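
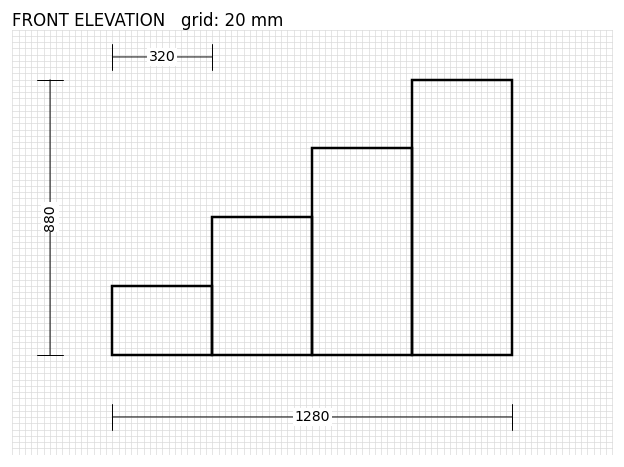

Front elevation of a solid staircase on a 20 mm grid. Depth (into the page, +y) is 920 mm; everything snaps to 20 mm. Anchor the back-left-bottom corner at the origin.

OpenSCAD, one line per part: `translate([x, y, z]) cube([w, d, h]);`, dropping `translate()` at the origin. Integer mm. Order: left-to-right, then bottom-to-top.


cube([320, 920, 220]);
translate([320, 0, 0]) cube([320, 920, 440]);
translate([640, 0, 0]) cube([320, 920, 660]);
translate([960, 0, 0]) cube([320, 920, 880]);


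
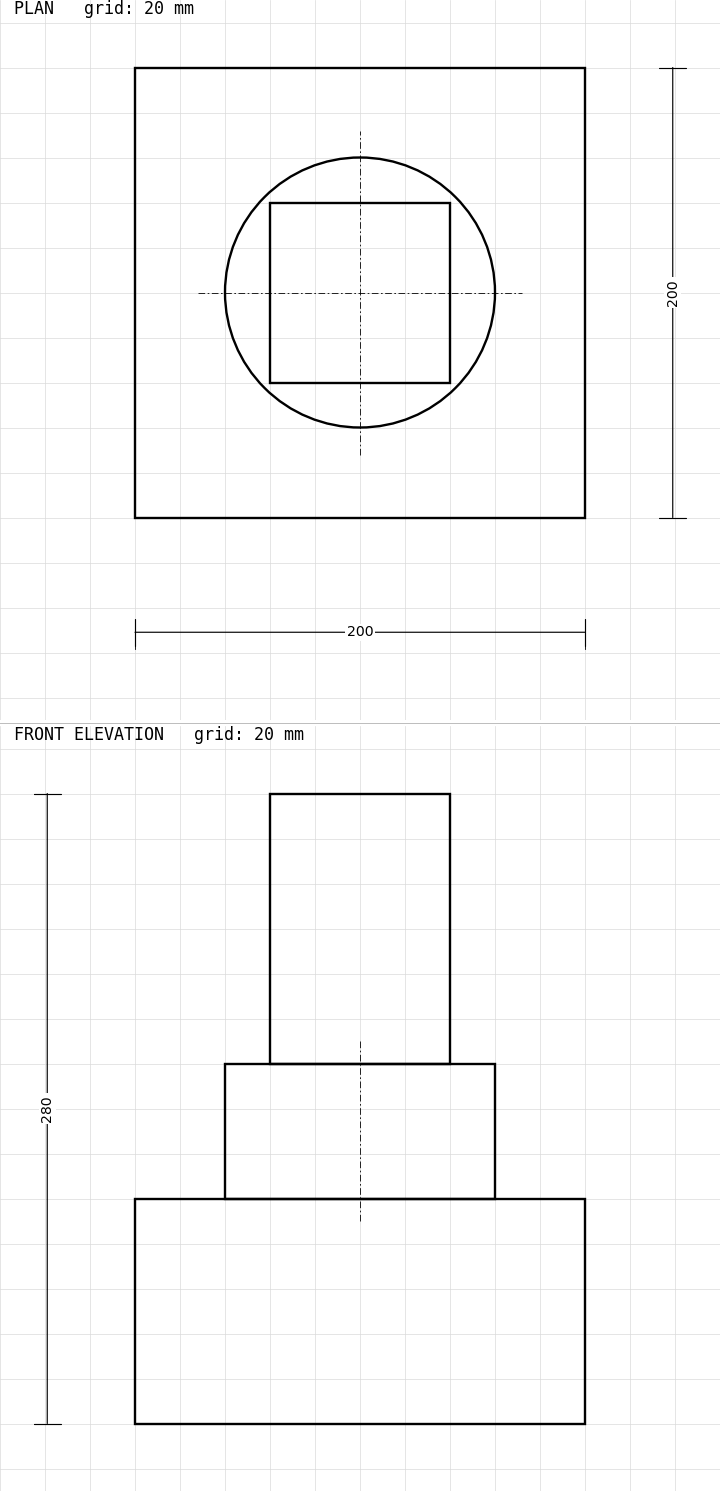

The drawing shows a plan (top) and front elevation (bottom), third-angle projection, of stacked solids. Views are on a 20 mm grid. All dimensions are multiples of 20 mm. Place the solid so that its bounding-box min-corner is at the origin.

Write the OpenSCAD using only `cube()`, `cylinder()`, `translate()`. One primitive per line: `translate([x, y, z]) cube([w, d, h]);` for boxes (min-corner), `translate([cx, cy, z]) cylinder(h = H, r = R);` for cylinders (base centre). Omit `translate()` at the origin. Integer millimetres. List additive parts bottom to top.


cube([200, 200, 100]);
translate([100, 100, 100]) cylinder(h = 60, r = 60);
translate([60, 60, 160]) cube([80, 80, 120]);


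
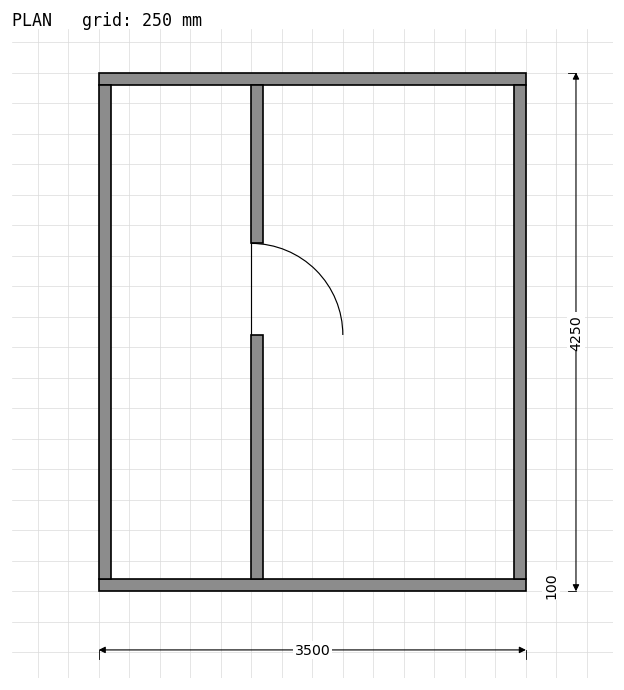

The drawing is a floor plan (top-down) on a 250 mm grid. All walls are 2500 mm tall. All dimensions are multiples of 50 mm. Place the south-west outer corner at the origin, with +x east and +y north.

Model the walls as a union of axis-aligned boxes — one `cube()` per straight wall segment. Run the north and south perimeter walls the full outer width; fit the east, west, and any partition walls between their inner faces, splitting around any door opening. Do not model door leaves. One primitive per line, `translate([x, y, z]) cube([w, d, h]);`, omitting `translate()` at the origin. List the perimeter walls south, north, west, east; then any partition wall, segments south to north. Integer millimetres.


cube([3500, 100, 2500]);
translate([0, 4150, 0]) cube([3500, 100, 2500]);
translate([0, 100, 0]) cube([100, 4050, 2500]);
translate([3400, 100, 0]) cube([100, 4050, 2500]);
translate([1250, 100, 0]) cube([100, 2000, 2500]);
translate([1250, 2850, 0]) cube([100, 1300, 2500]);


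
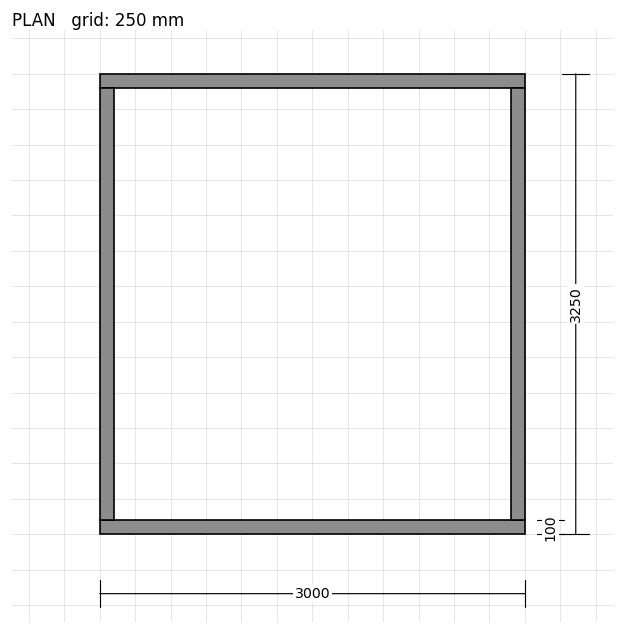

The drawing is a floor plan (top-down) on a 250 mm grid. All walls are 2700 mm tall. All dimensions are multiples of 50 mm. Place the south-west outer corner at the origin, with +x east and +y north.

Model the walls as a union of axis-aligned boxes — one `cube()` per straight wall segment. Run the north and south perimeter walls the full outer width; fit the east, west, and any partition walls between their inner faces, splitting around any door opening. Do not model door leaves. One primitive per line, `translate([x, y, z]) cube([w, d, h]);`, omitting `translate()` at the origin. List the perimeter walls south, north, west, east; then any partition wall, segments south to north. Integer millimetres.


cube([3000, 100, 2700]);
translate([0, 3150, 0]) cube([3000, 100, 2700]);
translate([0, 100, 0]) cube([100, 3050, 2700]);
translate([2900, 100, 0]) cube([100, 3050, 2700]);


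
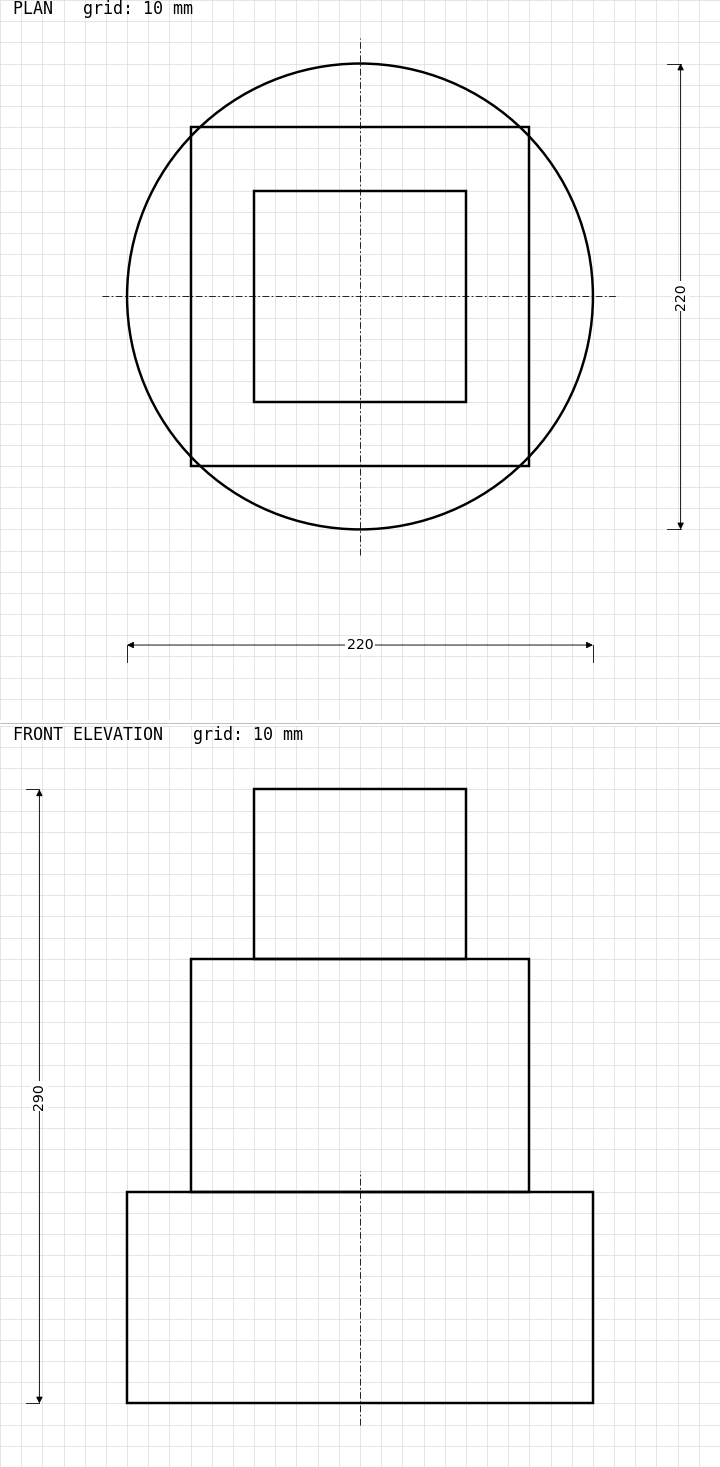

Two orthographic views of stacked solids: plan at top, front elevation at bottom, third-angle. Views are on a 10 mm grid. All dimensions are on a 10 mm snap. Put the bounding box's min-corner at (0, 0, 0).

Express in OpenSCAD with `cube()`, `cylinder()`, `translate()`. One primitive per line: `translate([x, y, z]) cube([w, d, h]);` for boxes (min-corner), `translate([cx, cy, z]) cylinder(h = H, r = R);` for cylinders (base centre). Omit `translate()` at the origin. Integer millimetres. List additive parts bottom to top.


translate([110, 110, 0]) cylinder(h = 100, r = 110);
translate([30, 30, 100]) cube([160, 160, 110]);
translate([60, 60, 210]) cube([100, 100, 80]);


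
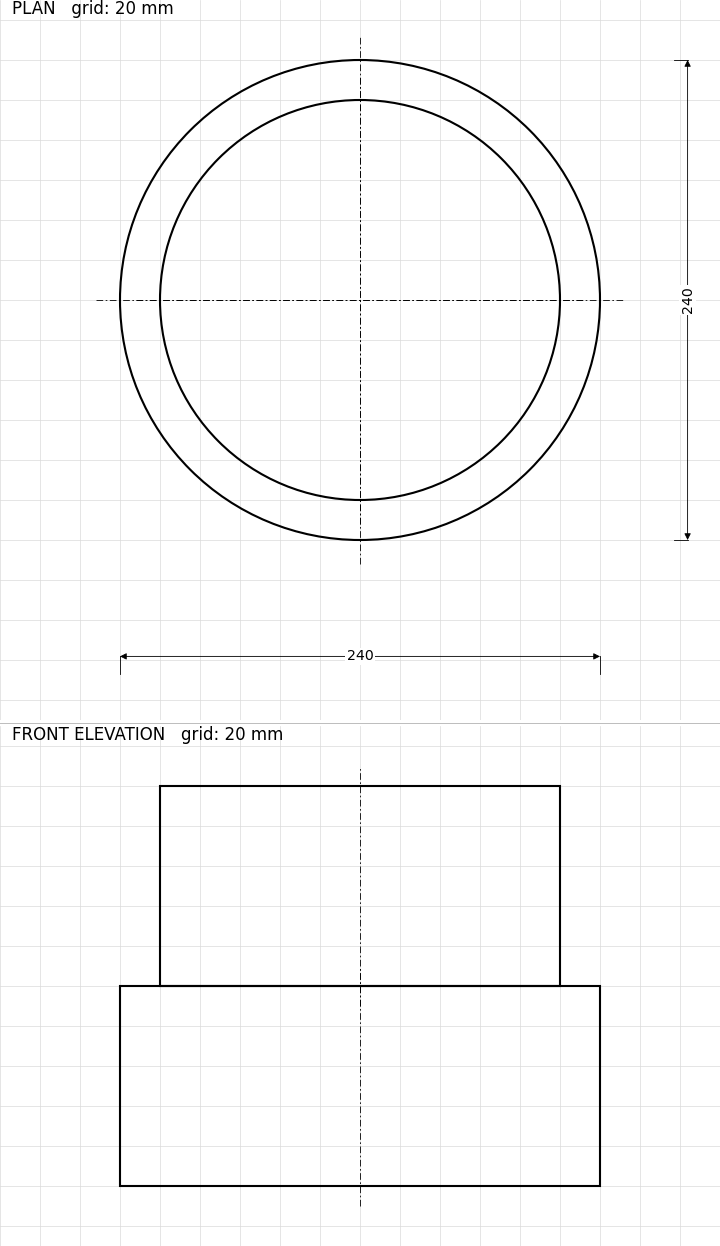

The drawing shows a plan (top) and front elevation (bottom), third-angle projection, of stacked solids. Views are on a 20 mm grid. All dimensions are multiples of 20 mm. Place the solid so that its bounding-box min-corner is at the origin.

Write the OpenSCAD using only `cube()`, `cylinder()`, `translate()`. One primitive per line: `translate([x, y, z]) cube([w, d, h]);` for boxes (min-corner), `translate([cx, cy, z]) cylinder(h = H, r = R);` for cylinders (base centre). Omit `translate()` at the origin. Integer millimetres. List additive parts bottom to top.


translate([120, 120, 0]) cylinder(h = 100, r = 120);
translate([120, 120, 100]) cylinder(h = 100, r = 100);


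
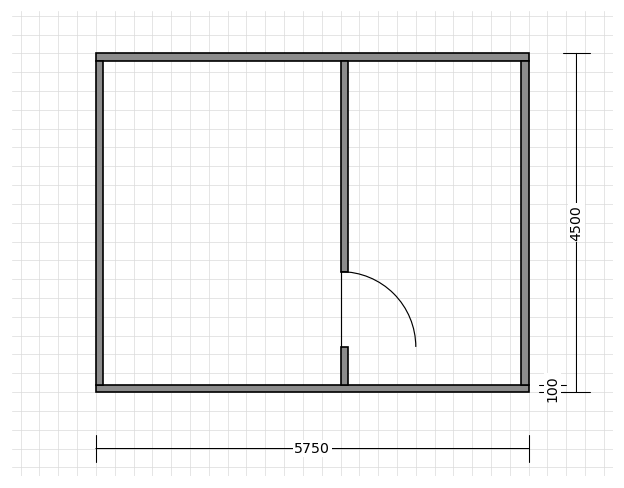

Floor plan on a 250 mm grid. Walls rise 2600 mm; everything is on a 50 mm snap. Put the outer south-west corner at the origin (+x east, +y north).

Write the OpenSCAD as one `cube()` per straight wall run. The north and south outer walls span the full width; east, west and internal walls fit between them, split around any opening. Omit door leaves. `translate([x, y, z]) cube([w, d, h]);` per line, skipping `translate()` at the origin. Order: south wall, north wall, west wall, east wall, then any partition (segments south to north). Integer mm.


cube([5750, 100, 2600]);
translate([0, 4400, 0]) cube([5750, 100, 2600]);
translate([0, 100, 0]) cube([100, 4300, 2600]);
translate([5650, 100, 0]) cube([100, 4300, 2600]);
translate([3250, 100, 0]) cube([100, 500, 2600]);
translate([3250, 1600, 0]) cube([100, 2800, 2600]);


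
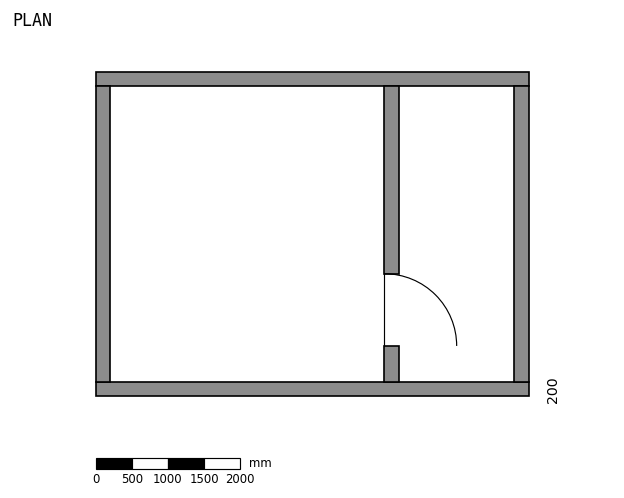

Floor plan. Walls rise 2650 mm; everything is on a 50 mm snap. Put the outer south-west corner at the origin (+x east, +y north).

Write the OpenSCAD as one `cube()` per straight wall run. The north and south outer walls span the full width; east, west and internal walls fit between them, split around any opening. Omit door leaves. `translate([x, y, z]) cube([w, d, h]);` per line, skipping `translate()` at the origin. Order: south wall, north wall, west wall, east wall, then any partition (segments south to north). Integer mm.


cube([6000, 200, 2650]);
translate([0, 4300, 0]) cube([6000, 200, 2650]);
translate([0, 200, 0]) cube([200, 4100, 2650]);
translate([5800, 200, 0]) cube([200, 4100, 2650]);
translate([4000, 200, 0]) cube([200, 500, 2650]);
translate([4000, 1700, 0]) cube([200, 2600, 2650]);


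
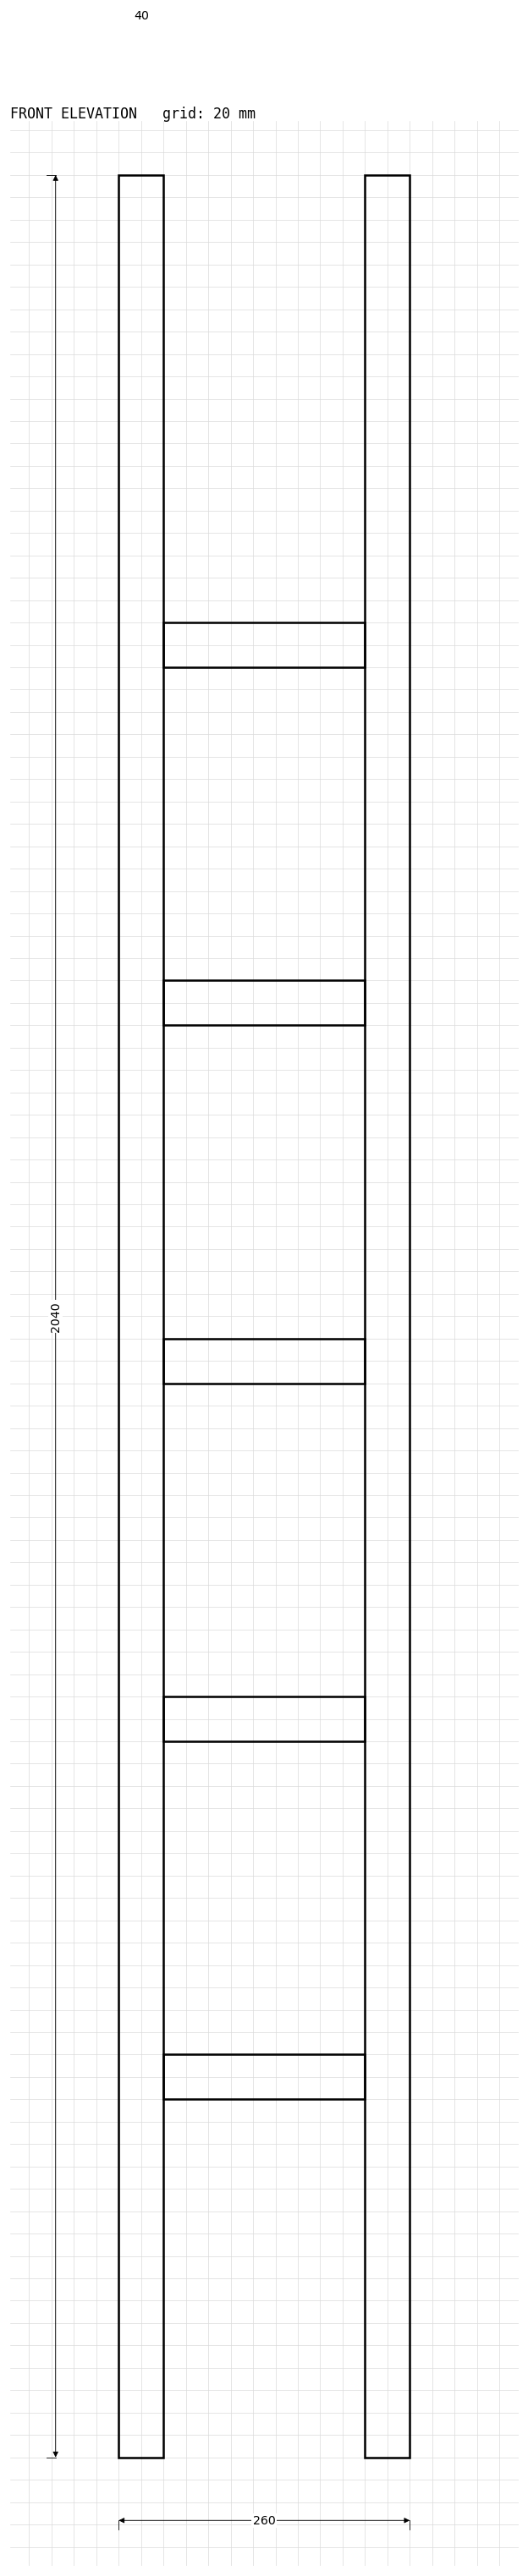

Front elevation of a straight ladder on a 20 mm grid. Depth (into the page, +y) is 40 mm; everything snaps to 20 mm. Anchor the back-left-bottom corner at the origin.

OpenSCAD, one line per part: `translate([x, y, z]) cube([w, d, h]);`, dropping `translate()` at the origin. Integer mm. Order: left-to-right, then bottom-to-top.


cube([40, 40, 2040]);
translate([40, 0, 320]) cube([180, 40, 40]);
translate([40, 0, 640]) cube([180, 40, 40]);
translate([40, 0, 960]) cube([180, 40, 40]);
translate([40, 0, 1280]) cube([180, 40, 40]);
translate([40, 0, 1600]) cube([180, 40, 40]);
translate([220, 0, 0]) cube([40, 40, 2040]);


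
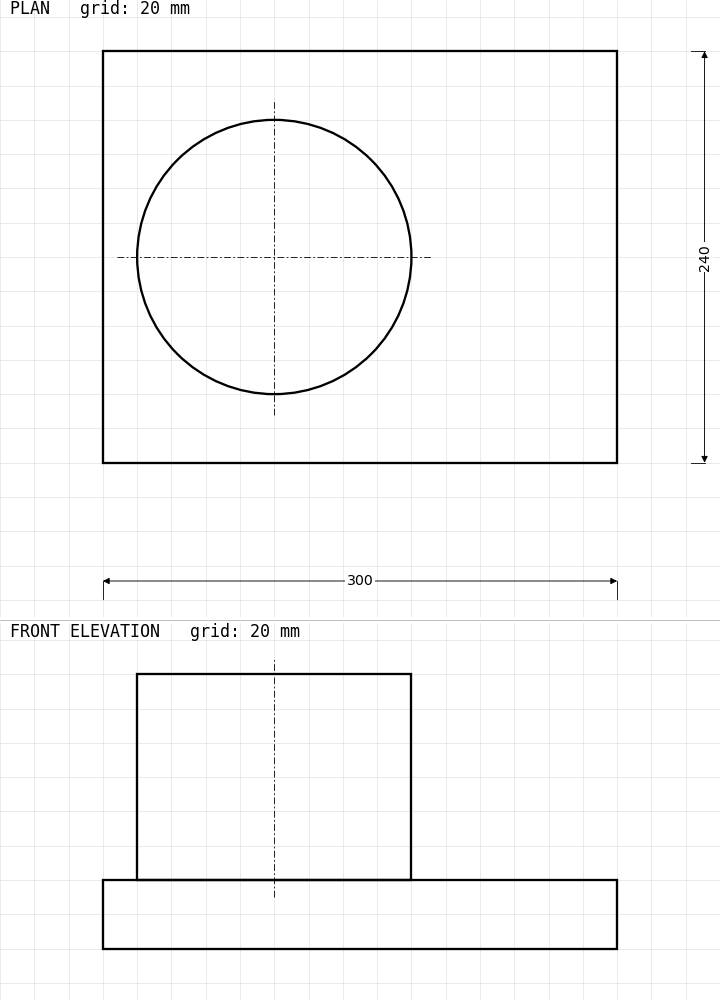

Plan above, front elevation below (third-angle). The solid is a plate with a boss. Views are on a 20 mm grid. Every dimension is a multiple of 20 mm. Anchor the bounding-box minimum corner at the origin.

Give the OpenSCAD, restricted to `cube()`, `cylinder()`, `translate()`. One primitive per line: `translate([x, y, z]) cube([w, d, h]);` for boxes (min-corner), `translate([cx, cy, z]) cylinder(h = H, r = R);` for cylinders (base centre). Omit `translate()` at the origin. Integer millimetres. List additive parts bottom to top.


cube([300, 240, 40]);
translate([100, 120, 40]) cylinder(h = 120, r = 80);


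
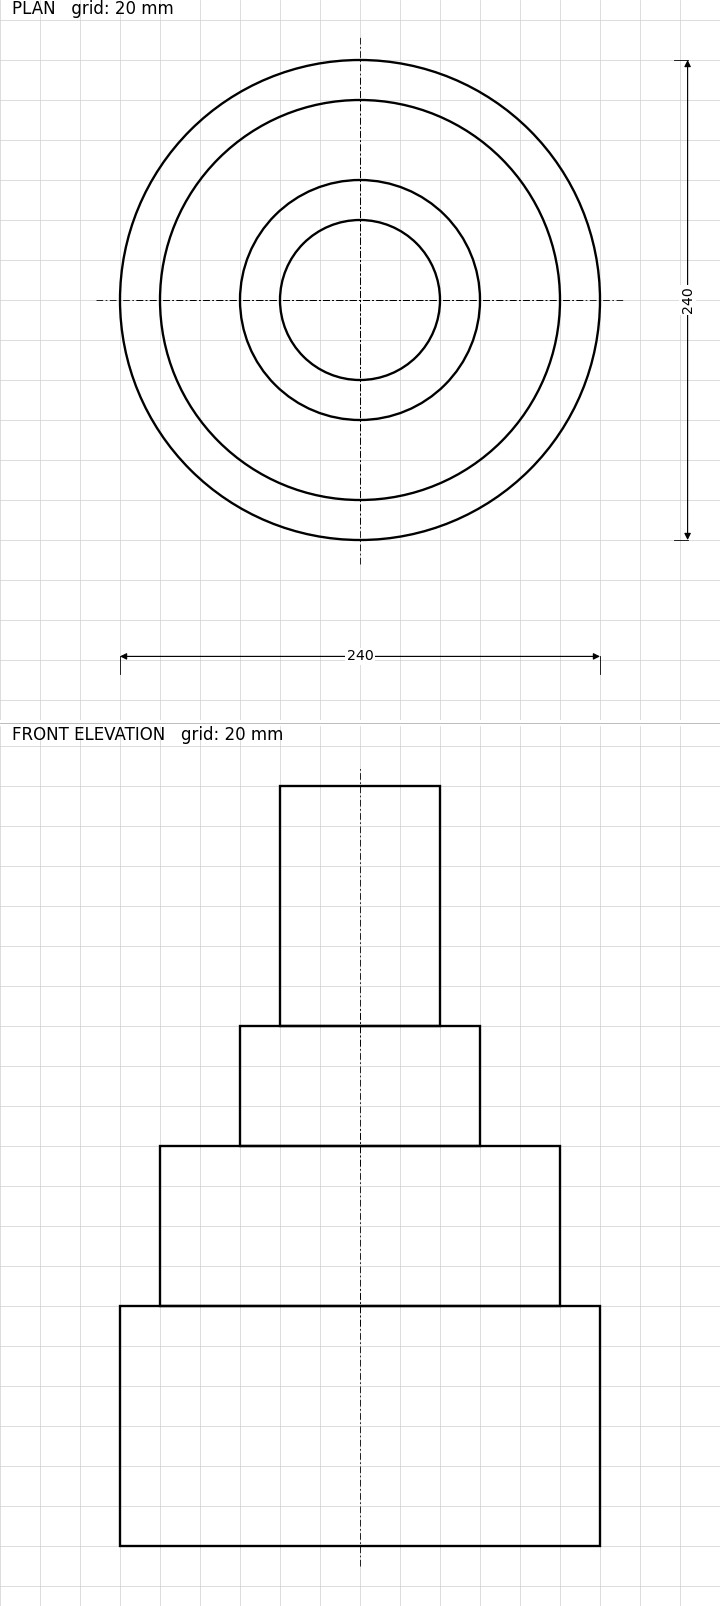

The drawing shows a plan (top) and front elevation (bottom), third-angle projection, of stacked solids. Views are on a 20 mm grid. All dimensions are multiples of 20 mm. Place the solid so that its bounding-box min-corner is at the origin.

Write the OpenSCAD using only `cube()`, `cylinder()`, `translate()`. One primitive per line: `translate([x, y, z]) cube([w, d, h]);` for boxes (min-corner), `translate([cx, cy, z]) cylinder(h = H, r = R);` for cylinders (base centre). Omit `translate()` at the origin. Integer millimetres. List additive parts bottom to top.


translate([120, 120, 0]) cylinder(h = 120, r = 120);
translate([120, 120, 120]) cylinder(h = 80, r = 100);
translate([120, 120, 200]) cylinder(h = 60, r = 60);
translate([120, 120, 260]) cylinder(h = 120, r = 40);


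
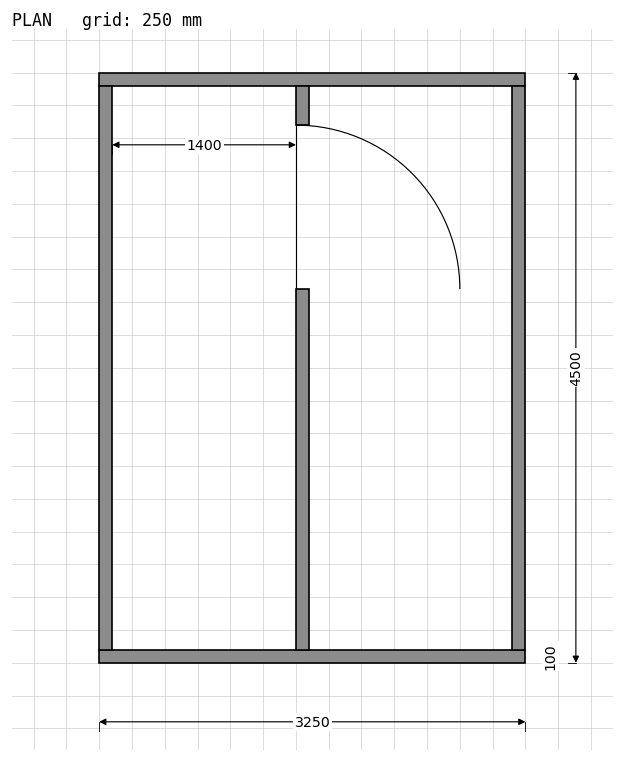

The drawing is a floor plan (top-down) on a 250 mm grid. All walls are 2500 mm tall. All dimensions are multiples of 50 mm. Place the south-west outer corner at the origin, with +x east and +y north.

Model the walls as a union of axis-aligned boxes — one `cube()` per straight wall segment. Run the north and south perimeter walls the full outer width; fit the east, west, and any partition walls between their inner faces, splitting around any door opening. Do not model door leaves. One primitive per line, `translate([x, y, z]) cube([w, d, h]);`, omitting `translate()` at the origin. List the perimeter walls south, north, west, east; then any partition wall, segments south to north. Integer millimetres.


cube([3250, 100, 2500]);
translate([0, 4400, 0]) cube([3250, 100, 2500]);
translate([0, 100, 0]) cube([100, 4300, 2500]);
translate([3150, 100, 0]) cube([100, 4300, 2500]);
translate([1500, 100, 0]) cube([100, 2750, 2500]);
translate([1500, 4100, 0]) cube([100, 300, 2500]);


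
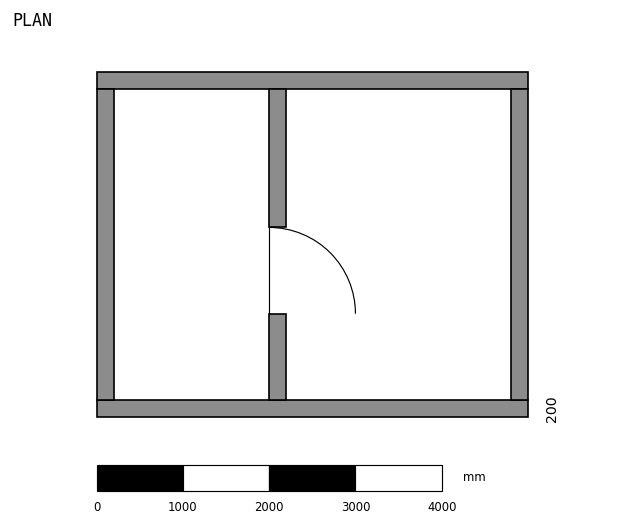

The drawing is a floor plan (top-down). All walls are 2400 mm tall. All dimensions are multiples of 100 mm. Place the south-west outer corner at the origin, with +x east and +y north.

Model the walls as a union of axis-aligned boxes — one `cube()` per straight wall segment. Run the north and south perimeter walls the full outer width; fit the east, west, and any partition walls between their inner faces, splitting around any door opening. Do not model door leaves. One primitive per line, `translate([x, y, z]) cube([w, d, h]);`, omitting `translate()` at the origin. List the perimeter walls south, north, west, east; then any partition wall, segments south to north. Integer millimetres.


cube([5000, 200, 2400]);
translate([0, 3800, 0]) cube([5000, 200, 2400]);
translate([0, 200, 0]) cube([200, 3600, 2400]);
translate([4800, 200, 0]) cube([200, 3600, 2400]);
translate([2000, 200, 0]) cube([200, 1000, 2400]);
translate([2000, 2200, 0]) cube([200, 1600, 2400]);


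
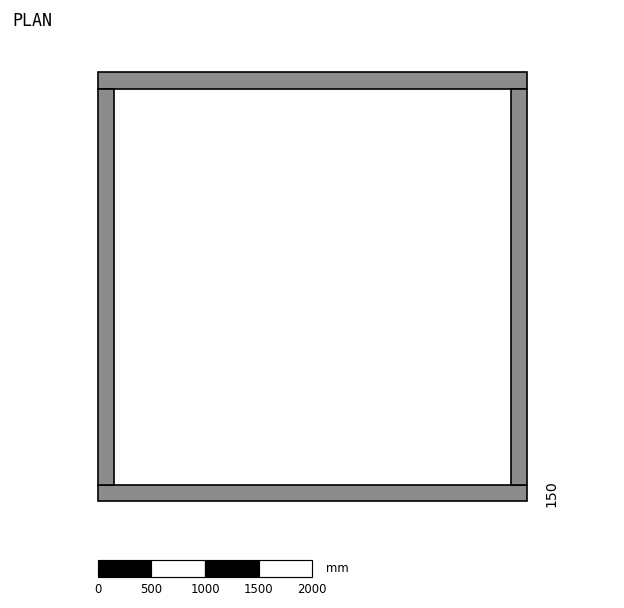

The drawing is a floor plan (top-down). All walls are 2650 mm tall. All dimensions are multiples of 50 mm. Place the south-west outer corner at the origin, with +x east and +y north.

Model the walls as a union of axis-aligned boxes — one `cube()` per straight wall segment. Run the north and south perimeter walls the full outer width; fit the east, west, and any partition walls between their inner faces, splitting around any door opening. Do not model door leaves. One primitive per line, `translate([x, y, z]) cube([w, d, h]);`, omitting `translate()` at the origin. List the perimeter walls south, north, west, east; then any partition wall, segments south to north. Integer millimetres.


cube([4000, 150, 2650]);
translate([0, 3850, 0]) cube([4000, 150, 2650]);
translate([0, 150, 0]) cube([150, 3700, 2650]);
translate([3850, 150, 0]) cube([150, 3700, 2650]);


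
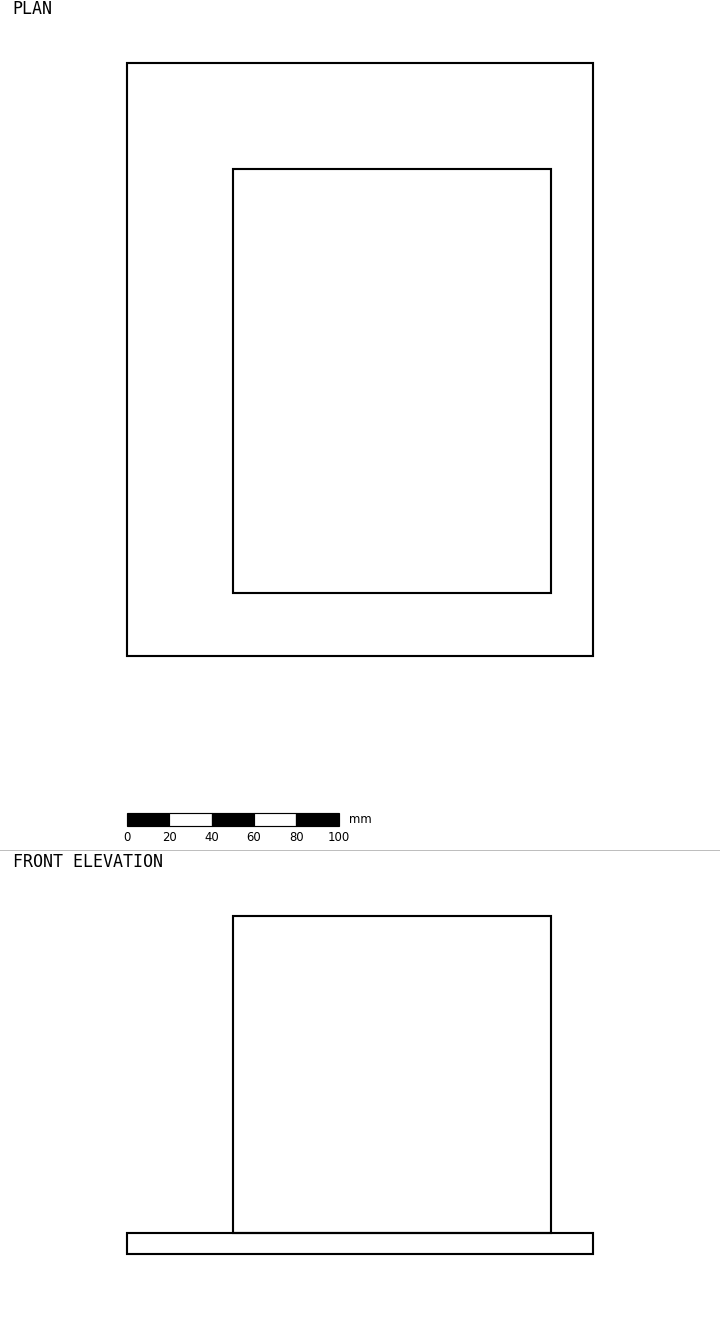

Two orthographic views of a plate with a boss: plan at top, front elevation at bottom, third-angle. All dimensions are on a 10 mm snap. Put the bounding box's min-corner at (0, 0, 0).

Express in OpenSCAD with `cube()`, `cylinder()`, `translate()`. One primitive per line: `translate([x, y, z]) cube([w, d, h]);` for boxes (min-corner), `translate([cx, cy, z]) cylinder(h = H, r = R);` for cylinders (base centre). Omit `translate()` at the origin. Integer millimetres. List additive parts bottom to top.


cube([220, 280, 10]);
translate([50, 30, 10]) cube([150, 200, 150]);


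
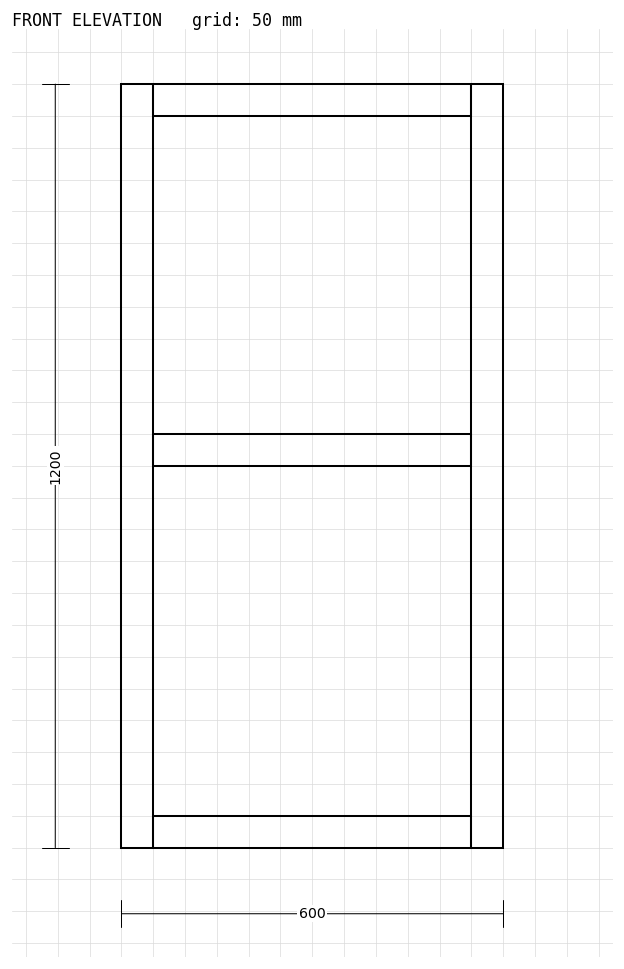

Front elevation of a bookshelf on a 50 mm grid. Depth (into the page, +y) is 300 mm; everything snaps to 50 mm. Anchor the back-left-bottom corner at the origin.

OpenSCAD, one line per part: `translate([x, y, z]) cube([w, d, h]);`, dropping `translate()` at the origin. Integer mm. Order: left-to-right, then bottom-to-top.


cube([50, 300, 1200]);
translate([50, 0, 0]) cube([500, 300, 50]);
translate([50, 0, 600]) cube([500, 300, 50]);
translate([50, 0, 1150]) cube([500, 300, 50]);
translate([550, 0, 0]) cube([50, 300, 1200]);


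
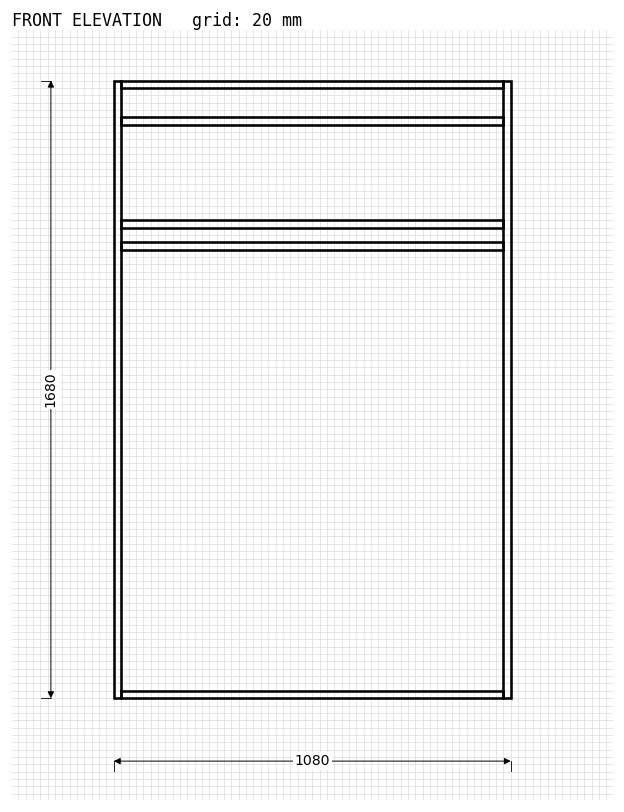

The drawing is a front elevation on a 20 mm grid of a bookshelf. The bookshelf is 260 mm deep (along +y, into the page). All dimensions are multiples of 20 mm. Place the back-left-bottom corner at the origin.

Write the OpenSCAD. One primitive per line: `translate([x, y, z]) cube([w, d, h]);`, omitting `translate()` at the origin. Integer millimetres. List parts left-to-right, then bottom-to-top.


cube([20, 260, 1680]);
translate([20, 0, 0]) cube([1040, 260, 20]);
translate([20, 0, 1220]) cube([1040, 260, 20]);
translate([20, 0, 1280]) cube([1040, 260, 20]);
translate([20, 0, 1560]) cube([1040, 260, 20]);
translate([20, 0, 1660]) cube([1040, 260, 20]);
translate([1060, 0, 0]) cube([20, 260, 1680]);


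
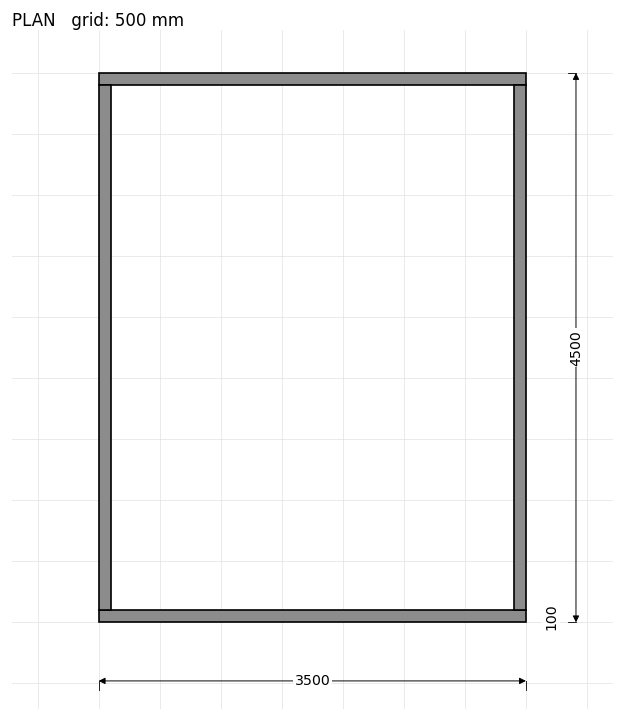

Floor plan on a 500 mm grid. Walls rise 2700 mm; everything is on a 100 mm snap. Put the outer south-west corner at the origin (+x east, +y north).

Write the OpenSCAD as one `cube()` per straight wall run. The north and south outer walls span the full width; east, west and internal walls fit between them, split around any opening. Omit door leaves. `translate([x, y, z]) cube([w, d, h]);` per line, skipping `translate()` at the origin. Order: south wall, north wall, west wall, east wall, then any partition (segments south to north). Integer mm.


cube([3500, 100, 2700]);
translate([0, 4400, 0]) cube([3500, 100, 2700]);
translate([0, 100, 0]) cube([100, 4300, 2700]);
translate([3400, 100, 0]) cube([100, 4300, 2700]);


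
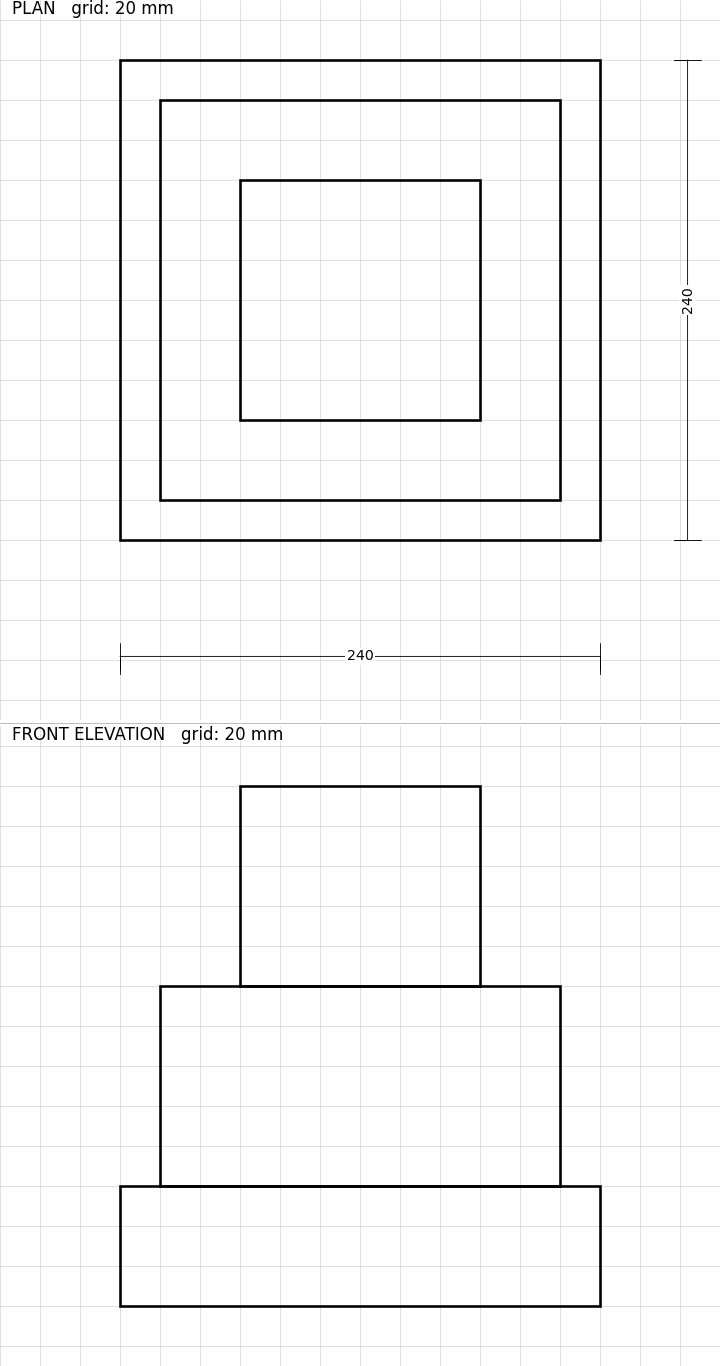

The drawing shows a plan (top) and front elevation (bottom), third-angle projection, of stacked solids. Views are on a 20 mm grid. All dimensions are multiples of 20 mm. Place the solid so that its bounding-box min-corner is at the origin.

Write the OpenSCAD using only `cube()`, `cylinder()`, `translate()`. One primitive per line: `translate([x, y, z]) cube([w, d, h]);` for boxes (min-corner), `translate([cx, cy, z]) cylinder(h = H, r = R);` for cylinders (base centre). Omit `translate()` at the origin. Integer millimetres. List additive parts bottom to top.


cube([240, 240, 60]);
translate([20, 20, 60]) cube([200, 200, 100]);
translate([60, 60, 160]) cube([120, 120, 100]);


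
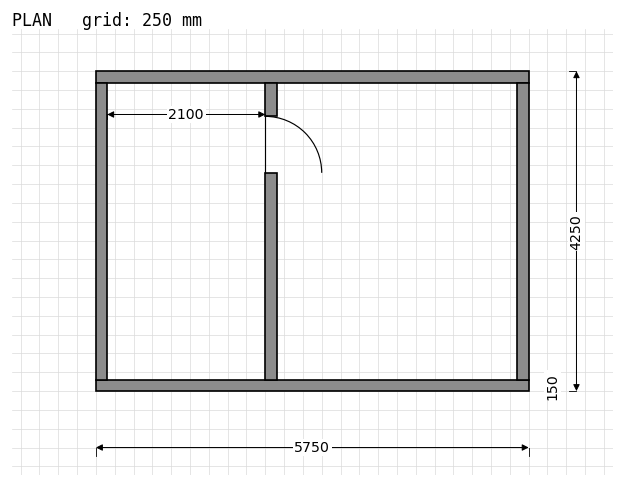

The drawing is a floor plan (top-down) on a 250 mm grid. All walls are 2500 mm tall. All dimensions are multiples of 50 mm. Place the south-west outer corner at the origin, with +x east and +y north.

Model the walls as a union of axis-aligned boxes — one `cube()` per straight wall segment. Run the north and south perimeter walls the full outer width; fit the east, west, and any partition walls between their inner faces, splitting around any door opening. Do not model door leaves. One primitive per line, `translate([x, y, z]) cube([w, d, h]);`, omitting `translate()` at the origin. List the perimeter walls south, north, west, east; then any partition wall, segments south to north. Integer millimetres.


cube([5750, 150, 2500]);
translate([0, 4100, 0]) cube([5750, 150, 2500]);
translate([0, 150, 0]) cube([150, 3950, 2500]);
translate([5600, 150, 0]) cube([150, 3950, 2500]);
translate([2250, 150, 0]) cube([150, 2750, 2500]);
translate([2250, 3650, 0]) cube([150, 450, 2500]);


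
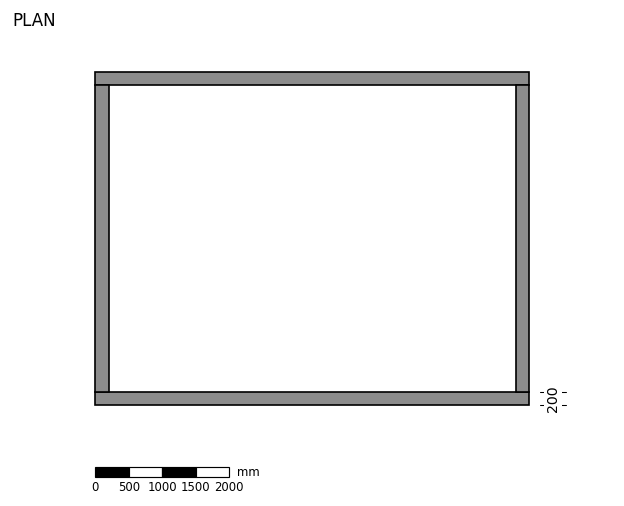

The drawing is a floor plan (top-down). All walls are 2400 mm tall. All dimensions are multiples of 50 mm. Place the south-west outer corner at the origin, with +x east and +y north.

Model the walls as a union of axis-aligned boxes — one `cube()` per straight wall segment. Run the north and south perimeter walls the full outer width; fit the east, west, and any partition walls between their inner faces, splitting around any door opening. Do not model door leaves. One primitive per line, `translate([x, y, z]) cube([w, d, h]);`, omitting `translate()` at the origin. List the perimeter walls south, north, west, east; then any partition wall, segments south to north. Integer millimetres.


cube([6500, 200, 2400]);
translate([0, 4800, 0]) cube([6500, 200, 2400]);
translate([0, 200, 0]) cube([200, 4600, 2400]);
translate([6300, 200, 0]) cube([200, 4600, 2400]);


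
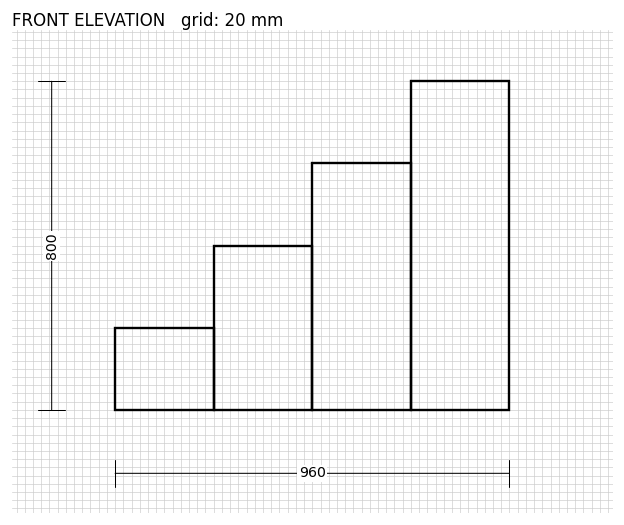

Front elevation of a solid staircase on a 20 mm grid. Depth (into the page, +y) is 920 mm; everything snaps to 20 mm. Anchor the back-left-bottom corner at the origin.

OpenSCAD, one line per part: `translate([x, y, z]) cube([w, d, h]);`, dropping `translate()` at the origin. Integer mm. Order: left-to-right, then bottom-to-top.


cube([240, 920, 200]);
translate([240, 0, 0]) cube([240, 920, 400]);
translate([480, 0, 0]) cube([240, 920, 600]);
translate([720, 0, 0]) cube([240, 920, 800]);


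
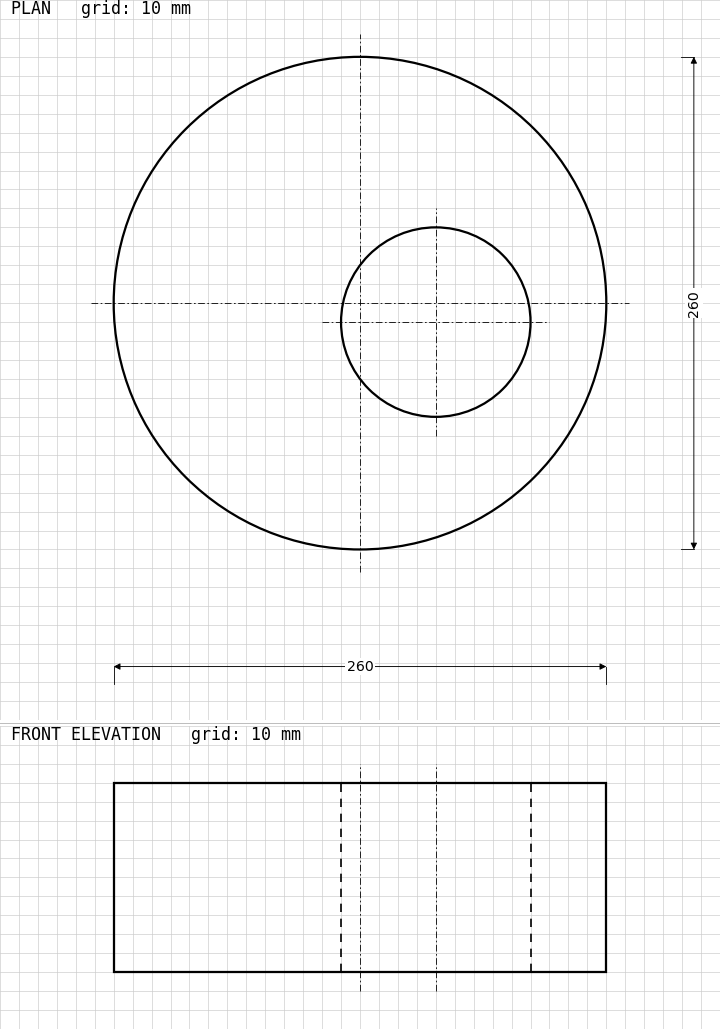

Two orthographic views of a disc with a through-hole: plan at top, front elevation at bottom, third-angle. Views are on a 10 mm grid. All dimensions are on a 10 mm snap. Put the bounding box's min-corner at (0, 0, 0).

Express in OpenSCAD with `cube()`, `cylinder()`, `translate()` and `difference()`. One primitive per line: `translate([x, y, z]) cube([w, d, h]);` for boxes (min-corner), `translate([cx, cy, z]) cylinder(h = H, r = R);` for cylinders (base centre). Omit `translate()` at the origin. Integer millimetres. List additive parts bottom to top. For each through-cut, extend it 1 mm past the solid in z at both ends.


difference() {
  translate([130, 130, 0]) cylinder(h = 100, r = 130);
  translate([170, 120, -1]) cylinder(h = 102, r = 50);
}


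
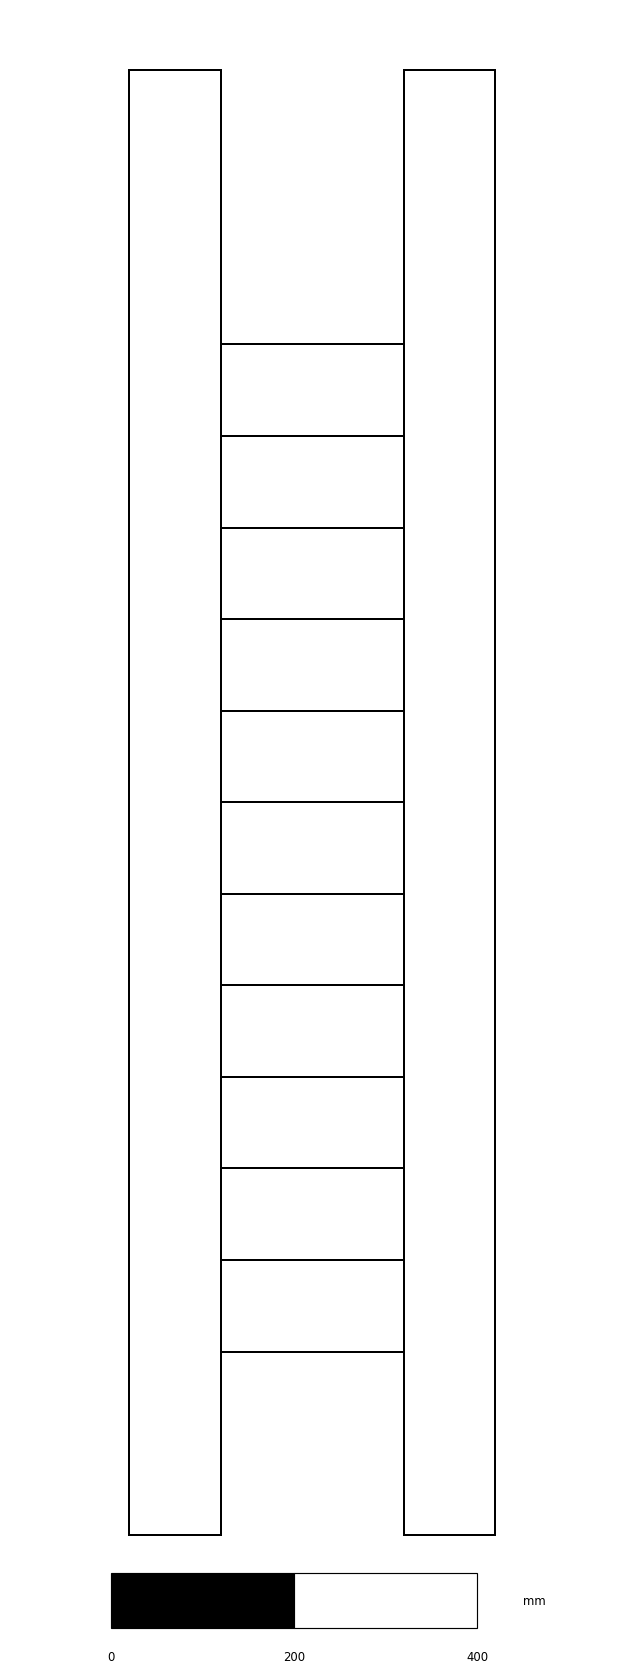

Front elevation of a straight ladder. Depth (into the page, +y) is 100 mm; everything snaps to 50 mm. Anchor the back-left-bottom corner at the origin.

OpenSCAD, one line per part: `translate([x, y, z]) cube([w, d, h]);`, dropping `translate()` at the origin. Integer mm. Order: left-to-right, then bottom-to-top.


cube([100, 100, 1600]);
translate([100, 0, 200]) cube([200, 100, 100]);
translate([100, 0, 400]) cube([200, 100, 100]);
translate([100, 0, 600]) cube([200, 100, 100]);
translate([100, 0, 800]) cube([200, 100, 100]);
translate([100, 0, 1000]) cube([200, 100, 100]);
translate([100, 0, 1200]) cube([200, 100, 100]);
translate([300, 0, 0]) cube([100, 100, 1600]);


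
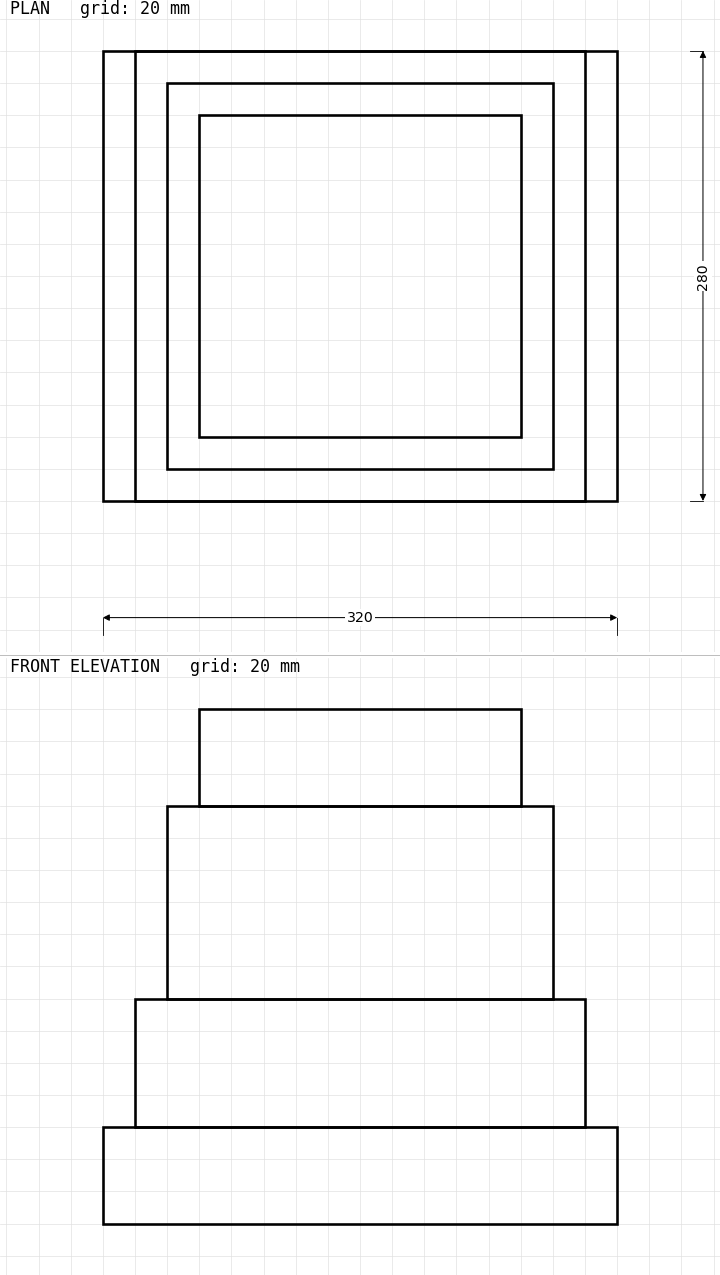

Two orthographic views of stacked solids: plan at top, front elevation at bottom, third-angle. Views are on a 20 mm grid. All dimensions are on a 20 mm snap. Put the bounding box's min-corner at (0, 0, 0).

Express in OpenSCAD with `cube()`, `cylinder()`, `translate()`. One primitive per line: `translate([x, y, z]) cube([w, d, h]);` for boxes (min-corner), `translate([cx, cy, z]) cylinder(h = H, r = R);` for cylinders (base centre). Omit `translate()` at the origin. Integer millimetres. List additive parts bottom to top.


cube([320, 280, 60]);
translate([20, 0, 60]) cube([280, 280, 80]);
translate([40, 20, 140]) cube([240, 240, 120]);
translate([60, 40, 260]) cube([200, 200, 60]);


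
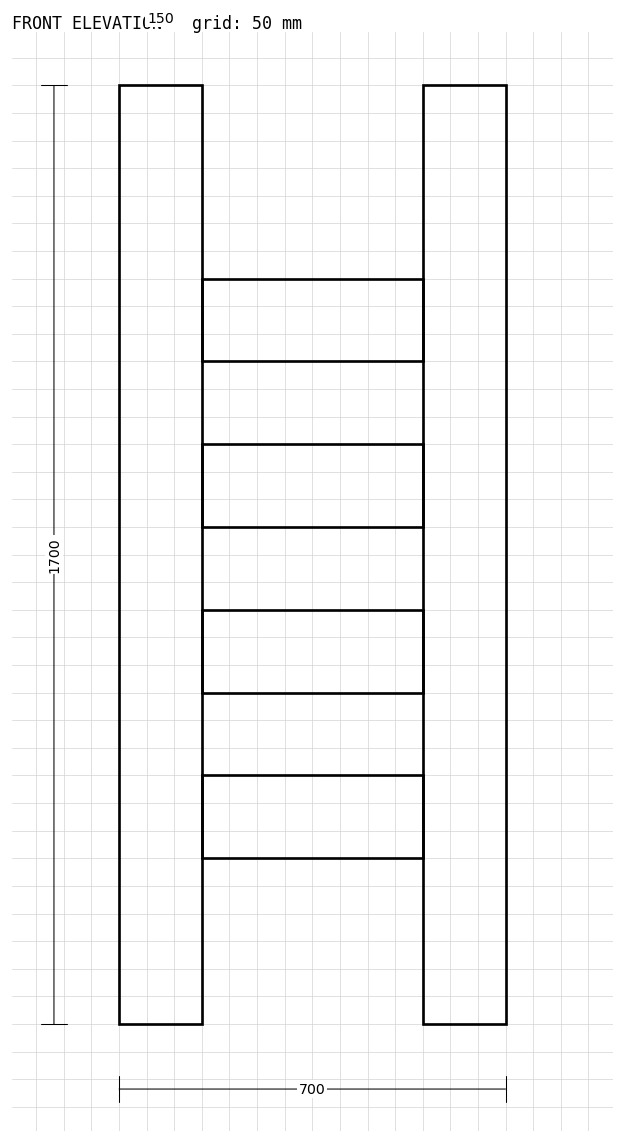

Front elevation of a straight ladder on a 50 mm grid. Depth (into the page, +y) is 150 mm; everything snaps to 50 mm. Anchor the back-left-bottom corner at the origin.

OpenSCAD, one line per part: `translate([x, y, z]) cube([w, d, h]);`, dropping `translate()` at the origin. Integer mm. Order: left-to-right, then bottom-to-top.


cube([150, 150, 1700]);
translate([150, 0, 300]) cube([400, 150, 150]);
translate([150, 0, 600]) cube([400, 150, 150]);
translate([150, 0, 900]) cube([400, 150, 150]);
translate([150, 0, 1200]) cube([400, 150, 150]);
translate([550, 0, 0]) cube([150, 150, 1700]);


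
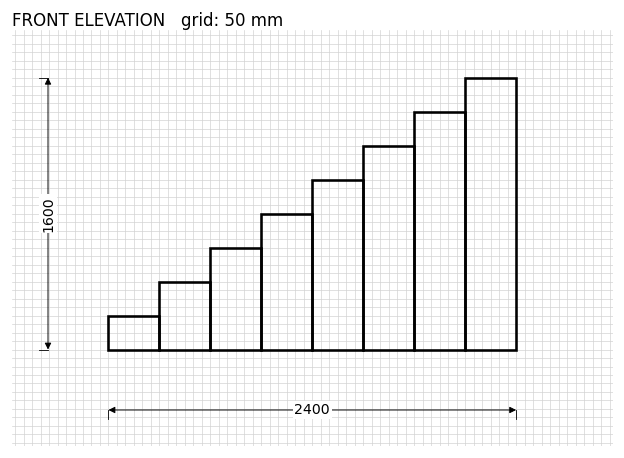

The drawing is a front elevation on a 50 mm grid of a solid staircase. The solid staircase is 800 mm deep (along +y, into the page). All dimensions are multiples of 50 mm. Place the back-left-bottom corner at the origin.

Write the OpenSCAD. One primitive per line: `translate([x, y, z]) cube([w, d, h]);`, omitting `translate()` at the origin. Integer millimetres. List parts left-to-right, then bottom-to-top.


cube([300, 800, 200]);
translate([300, 0, 0]) cube([300, 800, 400]);
translate([600, 0, 0]) cube([300, 800, 600]);
translate([900, 0, 0]) cube([300, 800, 800]);
translate([1200, 0, 0]) cube([300, 800, 1000]);
translate([1500, 0, 0]) cube([300, 800, 1200]);
translate([1800, 0, 0]) cube([300, 800, 1400]);
translate([2100, 0, 0]) cube([300, 800, 1600]);


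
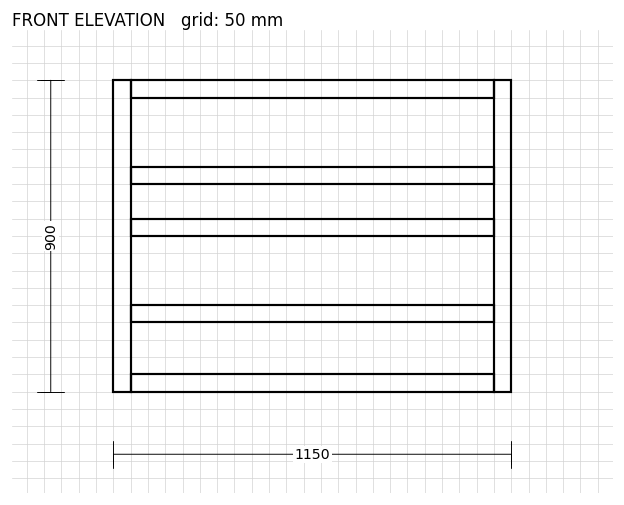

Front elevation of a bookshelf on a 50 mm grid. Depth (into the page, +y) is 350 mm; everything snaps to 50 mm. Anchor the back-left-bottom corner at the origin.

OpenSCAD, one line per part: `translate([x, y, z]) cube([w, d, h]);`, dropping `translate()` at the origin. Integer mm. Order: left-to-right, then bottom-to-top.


cube([50, 350, 900]);
translate([50, 0, 0]) cube([1050, 350, 50]);
translate([50, 0, 200]) cube([1050, 350, 50]);
translate([50, 0, 450]) cube([1050, 350, 50]);
translate([50, 0, 600]) cube([1050, 350, 50]);
translate([50, 0, 850]) cube([1050, 350, 50]);
translate([1100, 0, 0]) cube([50, 350, 900]);


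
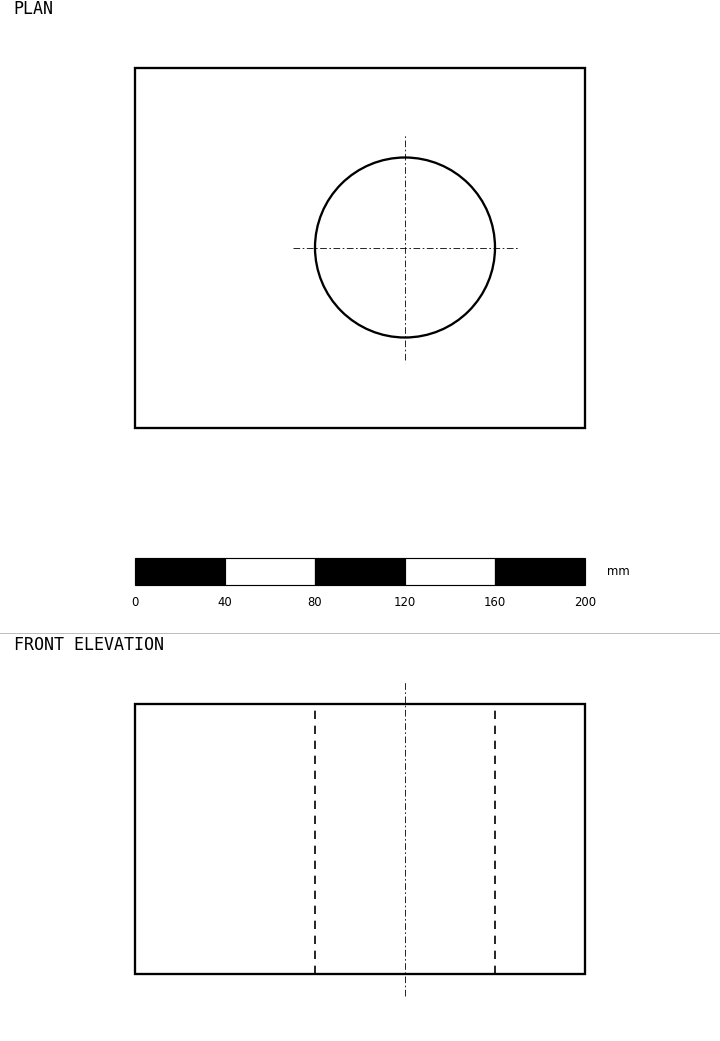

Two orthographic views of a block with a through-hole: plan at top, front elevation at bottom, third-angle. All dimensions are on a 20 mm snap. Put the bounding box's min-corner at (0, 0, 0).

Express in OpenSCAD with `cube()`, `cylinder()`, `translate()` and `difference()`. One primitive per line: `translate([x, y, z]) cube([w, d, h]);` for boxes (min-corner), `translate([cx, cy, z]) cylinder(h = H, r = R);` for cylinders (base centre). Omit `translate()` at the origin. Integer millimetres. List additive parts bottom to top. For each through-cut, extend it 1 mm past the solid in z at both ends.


difference() {
  cube([200, 160, 120]);
  translate([120, 80, -1]) cylinder(h = 122, r = 40);
}


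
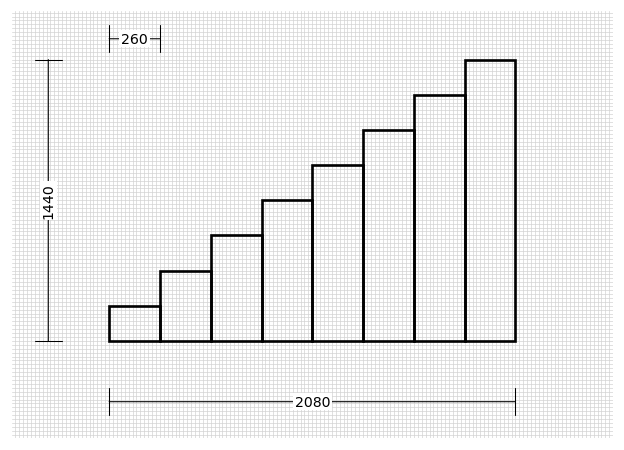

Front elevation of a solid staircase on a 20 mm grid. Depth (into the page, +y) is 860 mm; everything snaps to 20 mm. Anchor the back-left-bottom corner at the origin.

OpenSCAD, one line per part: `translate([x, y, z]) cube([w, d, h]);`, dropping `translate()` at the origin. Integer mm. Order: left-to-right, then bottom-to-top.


cube([260, 860, 180]);
translate([260, 0, 0]) cube([260, 860, 360]);
translate([520, 0, 0]) cube([260, 860, 540]);
translate([780, 0, 0]) cube([260, 860, 720]);
translate([1040, 0, 0]) cube([260, 860, 900]);
translate([1300, 0, 0]) cube([260, 860, 1080]);
translate([1560, 0, 0]) cube([260, 860, 1260]);
translate([1820, 0, 0]) cube([260, 860, 1440]);


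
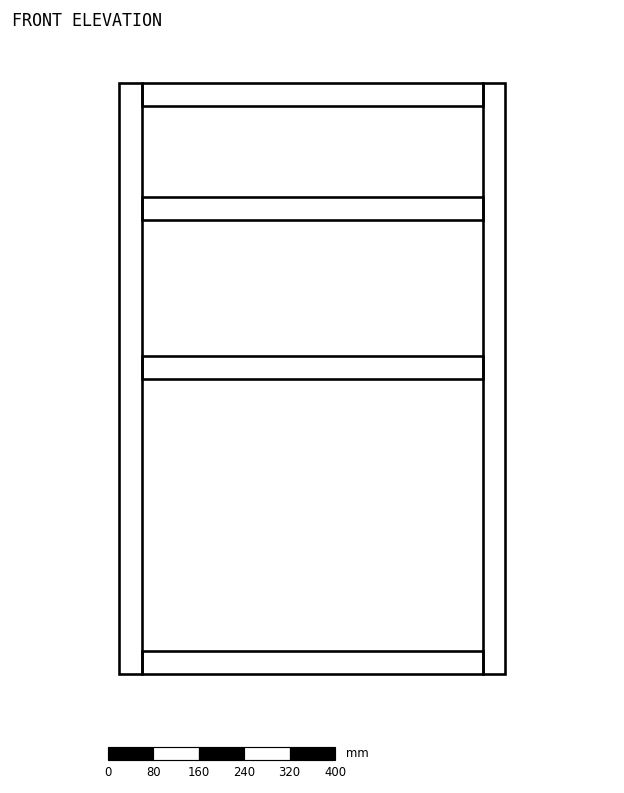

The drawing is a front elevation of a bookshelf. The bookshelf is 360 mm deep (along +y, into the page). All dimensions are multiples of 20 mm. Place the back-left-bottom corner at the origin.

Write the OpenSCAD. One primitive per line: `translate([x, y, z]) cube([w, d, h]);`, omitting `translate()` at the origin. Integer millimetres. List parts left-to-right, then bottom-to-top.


cube([40, 360, 1040]);
translate([40, 0, 0]) cube([600, 360, 40]);
translate([40, 0, 520]) cube([600, 360, 40]);
translate([40, 0, 800]) cube([600, 360, 40]);
translate([40, 0, 1000]) cube([600, 360, 40]);
translate([640, 0, 0]) cube([40, 360, 1040]);


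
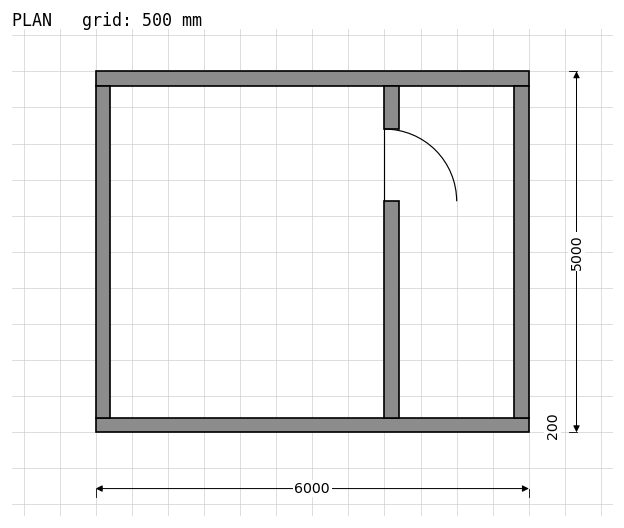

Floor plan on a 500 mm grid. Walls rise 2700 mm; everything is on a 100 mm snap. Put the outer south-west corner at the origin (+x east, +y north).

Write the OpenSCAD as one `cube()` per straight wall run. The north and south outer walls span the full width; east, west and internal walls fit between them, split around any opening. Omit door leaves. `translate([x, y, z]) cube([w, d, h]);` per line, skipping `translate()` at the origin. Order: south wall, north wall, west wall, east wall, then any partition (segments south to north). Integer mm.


cube([6000, 200, 2700]);
translate([0, 4800, 0]) cube([6000, 200, 2700]);
translate([0, 200, 0]) cube([200, 4600, 2700]);
translate([5800, 200, 0]) cube([200, 4600, 2700]);
translate([4000, 200, 0]) cube([200, 3000, 2700]);
translate([4000, 4200, 0]) cube([200, 600, 2700]);


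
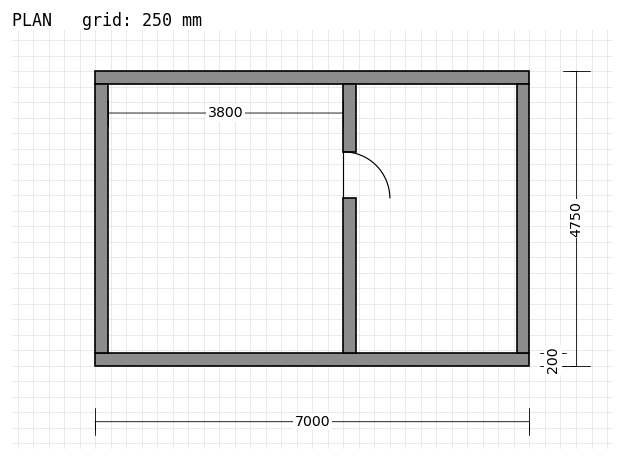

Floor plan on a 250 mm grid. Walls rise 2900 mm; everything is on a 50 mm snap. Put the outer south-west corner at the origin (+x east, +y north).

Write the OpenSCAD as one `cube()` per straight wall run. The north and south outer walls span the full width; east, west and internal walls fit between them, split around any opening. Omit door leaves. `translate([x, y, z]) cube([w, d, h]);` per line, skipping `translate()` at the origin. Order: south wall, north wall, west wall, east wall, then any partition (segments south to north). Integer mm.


cube([7000, 200, 2900]);
translate([0, 4550, 0]) cube([7000, 200, 2900]);
translate([0, 200, 0]) cube([200, 4350, 2900]);
translate([6800, 200, 0]) cube([200, 4350, 2900]);
translate([4000, 200, 0]) cube([200, 2500, 2900]);
translate([4000, 3450, 0]) cube([200, 1100, 2900]);


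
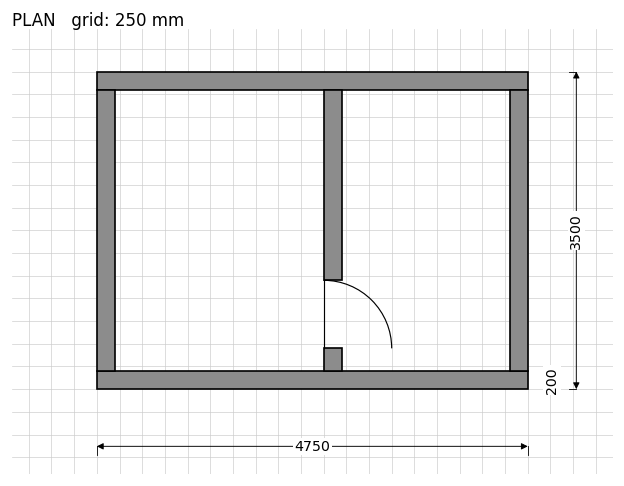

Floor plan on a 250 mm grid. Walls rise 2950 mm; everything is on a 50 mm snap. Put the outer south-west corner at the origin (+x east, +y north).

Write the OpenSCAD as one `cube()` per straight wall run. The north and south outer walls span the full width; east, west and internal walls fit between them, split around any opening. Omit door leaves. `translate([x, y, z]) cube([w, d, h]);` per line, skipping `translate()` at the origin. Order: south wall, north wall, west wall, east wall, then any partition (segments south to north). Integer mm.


cube([4750, 200, 2950]);
translate([0, 3300, 0]) cube([4750, 200, 2950]);
translate([0, 200, 0]) cube([200, 3100, 2950]);
translate([4550, 200, 0]) cube([200, 3100, 2950]);
translate([2500, 200, 0]) cube([200, 250, 2950]);
translate([2500, 1200, 0]) cube([200, 2100, 2950]);


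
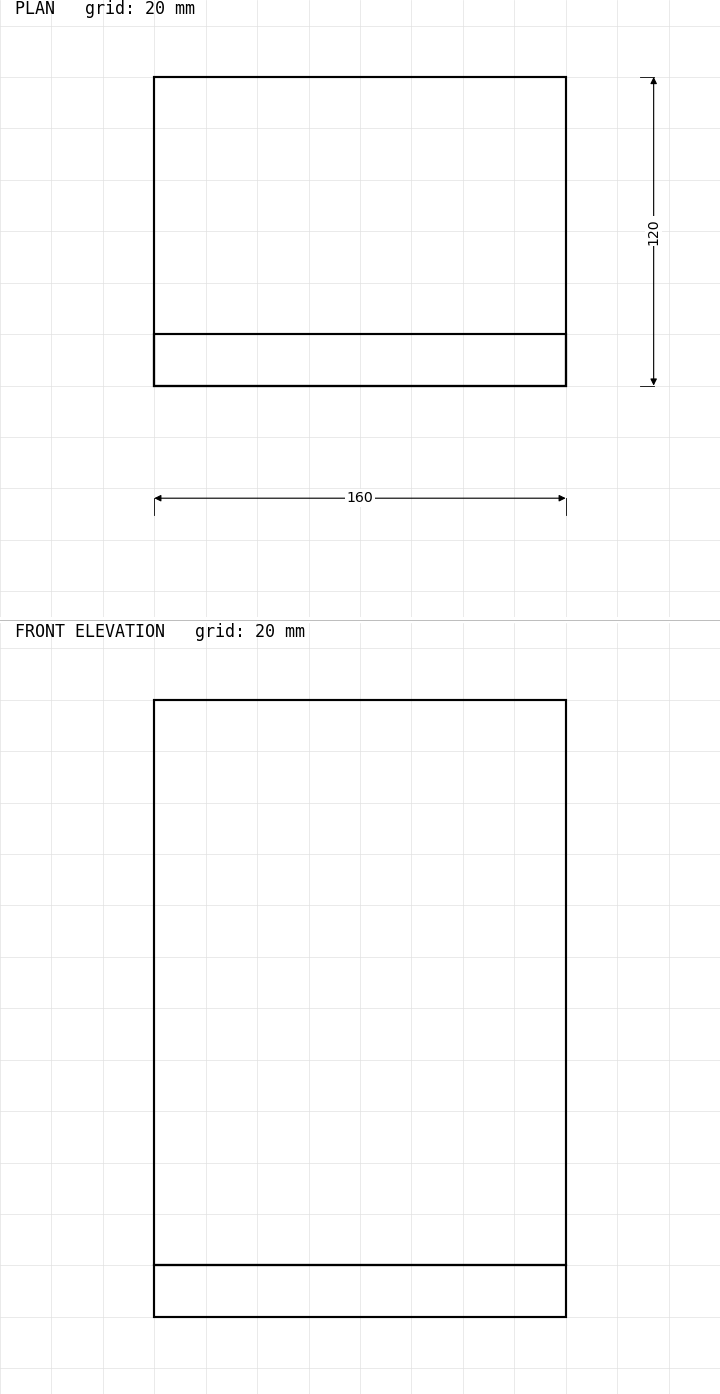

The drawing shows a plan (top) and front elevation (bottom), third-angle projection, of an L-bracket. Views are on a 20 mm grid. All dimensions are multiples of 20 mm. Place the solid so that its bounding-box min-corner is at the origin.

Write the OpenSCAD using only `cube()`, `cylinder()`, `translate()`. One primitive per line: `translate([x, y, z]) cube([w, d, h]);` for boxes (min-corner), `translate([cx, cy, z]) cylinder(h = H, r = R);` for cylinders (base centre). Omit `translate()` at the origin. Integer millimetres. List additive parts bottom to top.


cube([160, 120, 20]);
translate([0, 0, 20]) cube([160, 20, 220]);


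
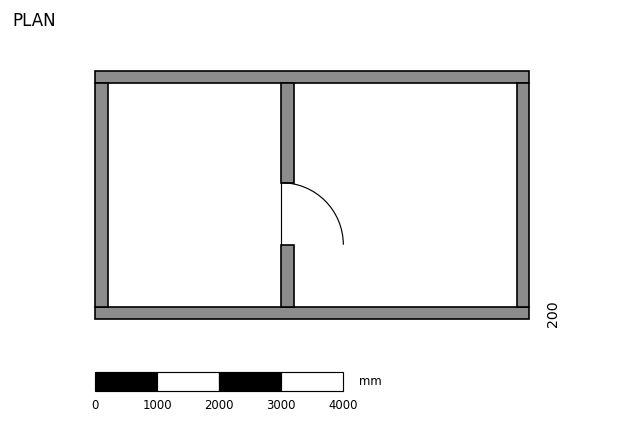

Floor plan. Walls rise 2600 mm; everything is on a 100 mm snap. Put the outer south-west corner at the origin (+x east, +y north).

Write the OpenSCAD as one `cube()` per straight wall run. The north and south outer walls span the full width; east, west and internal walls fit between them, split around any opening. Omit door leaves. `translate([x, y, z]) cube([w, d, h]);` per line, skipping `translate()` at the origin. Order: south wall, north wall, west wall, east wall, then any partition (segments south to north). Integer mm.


cube([7000, 200, 2600]);
translate([0, 3800, 0]) cube([7000, 200, 2600]);
translate([0, 200, 0]) cube([200, 3600, 2600]);
translate([6800, 200, 0]) cube([200, 3600, 2600]);
translate([3000, 200, 0]) cube([200, 1000, 2600]);
translate([3000, 2200, 0]) cube([200, 1600, 2600]);
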